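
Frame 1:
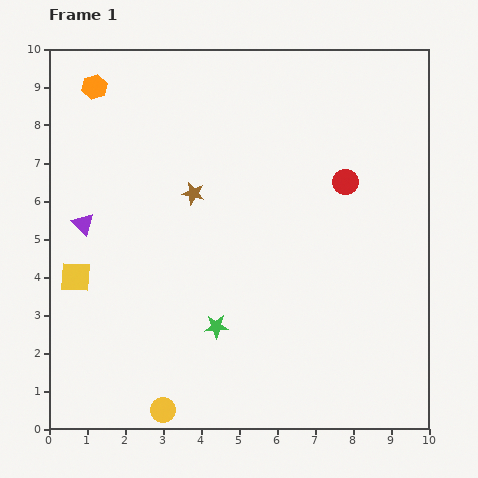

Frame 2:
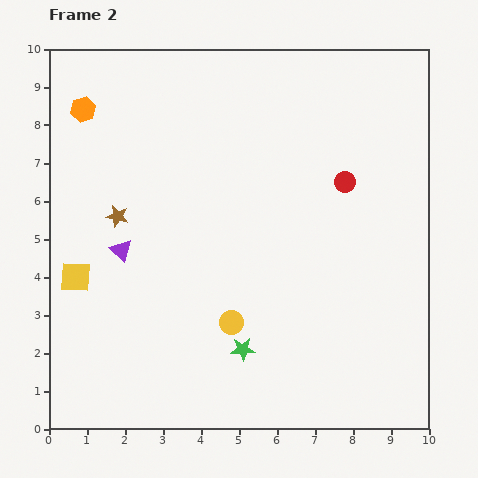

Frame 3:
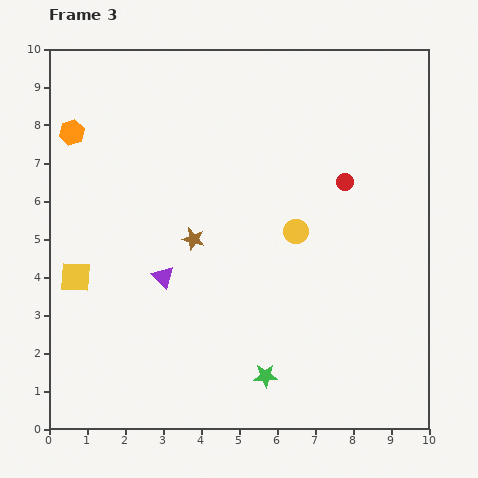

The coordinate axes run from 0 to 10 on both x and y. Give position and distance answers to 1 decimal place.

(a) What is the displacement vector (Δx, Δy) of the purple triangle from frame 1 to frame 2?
(1.0, -0.7)

The purple triangle was at (0.9, 5.4) in frame 1 and (1.9, 4.7) in frame 2.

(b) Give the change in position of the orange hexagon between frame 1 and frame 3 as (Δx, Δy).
(-0.6, -1.2)

The orange hexagon was at (1.2, 9.0) in frame 1 and (0.6, 7.8) in frame 3.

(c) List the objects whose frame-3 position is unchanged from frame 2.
the yellow square, the red circle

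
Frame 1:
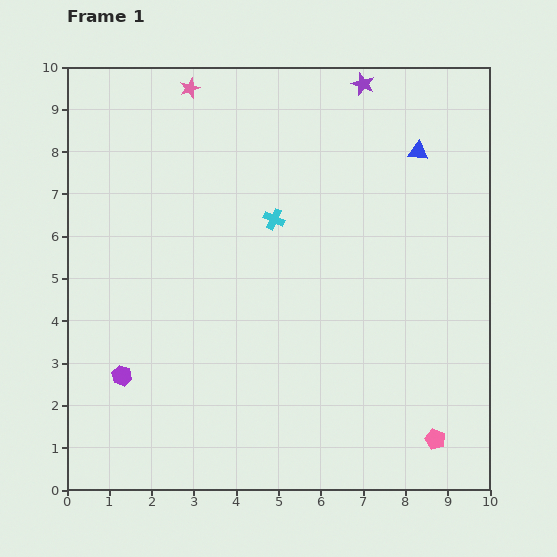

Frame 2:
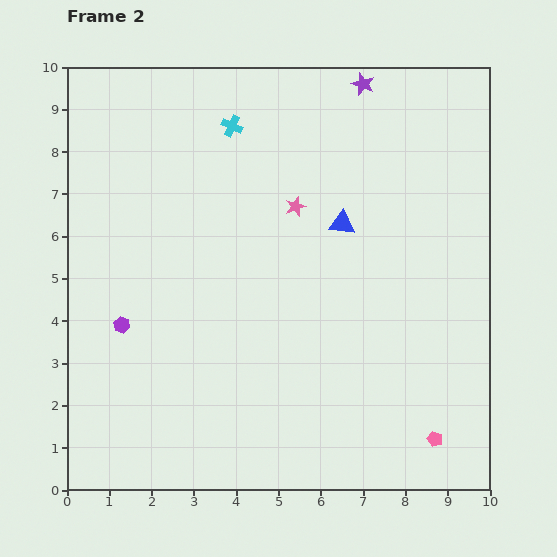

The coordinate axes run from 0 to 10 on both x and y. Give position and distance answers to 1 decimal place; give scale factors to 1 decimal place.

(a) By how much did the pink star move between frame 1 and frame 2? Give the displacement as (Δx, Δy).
(2.5, -2.8)

The pink star was at (2.9, 9.5) in frame 1 and (5.4, 6.7) in frame 2.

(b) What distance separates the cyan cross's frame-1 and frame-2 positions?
2.4

The cyan cross moved from (4.9, 6.4) to (3.9, 8.6), a distance of √(1.0² + 2.2²) ≈ 2.4.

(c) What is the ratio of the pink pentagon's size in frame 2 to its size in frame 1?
0.8×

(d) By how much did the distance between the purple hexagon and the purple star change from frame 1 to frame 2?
-0.8

Distance in frame 1: 8.9. Distance in frame 2: 8.1.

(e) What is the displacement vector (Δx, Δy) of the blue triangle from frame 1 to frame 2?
(-1.8, -1.7)

The blue triangle was at (8.3, 8.0) in frame 1 and (6.5, 6.3) in frame 2.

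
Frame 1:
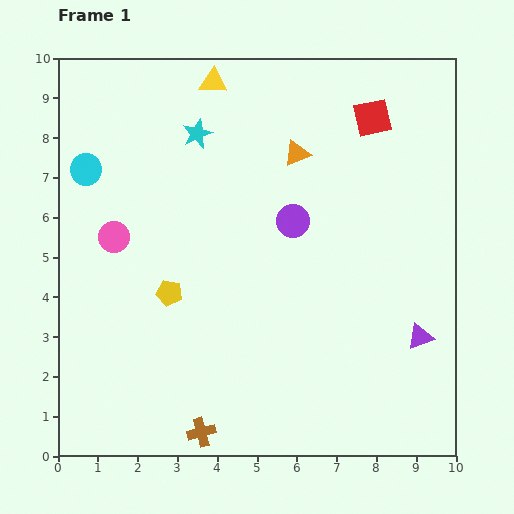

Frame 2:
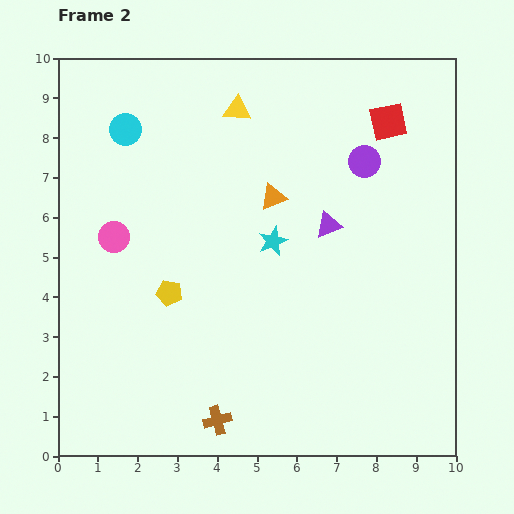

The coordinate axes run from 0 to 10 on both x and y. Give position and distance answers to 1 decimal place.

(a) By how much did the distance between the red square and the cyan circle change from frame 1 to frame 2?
-0.7

Distance in frame 1: 7.3. Distance in frame 2: 6.6.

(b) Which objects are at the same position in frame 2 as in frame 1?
the pink circle, the yellow pentagon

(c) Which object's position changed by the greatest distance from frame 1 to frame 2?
the purple triangle

(moved 3.6; next 3.3)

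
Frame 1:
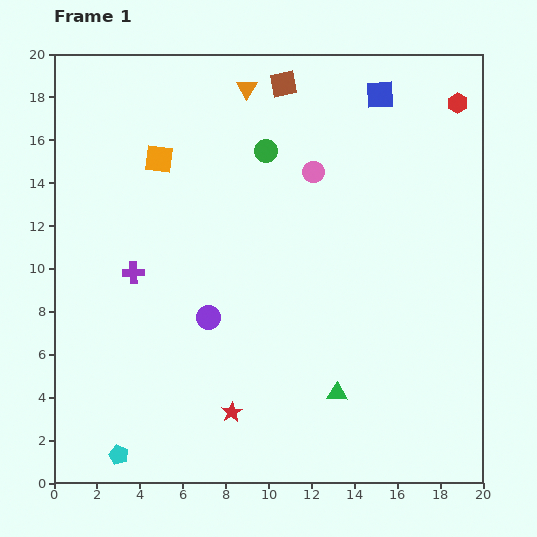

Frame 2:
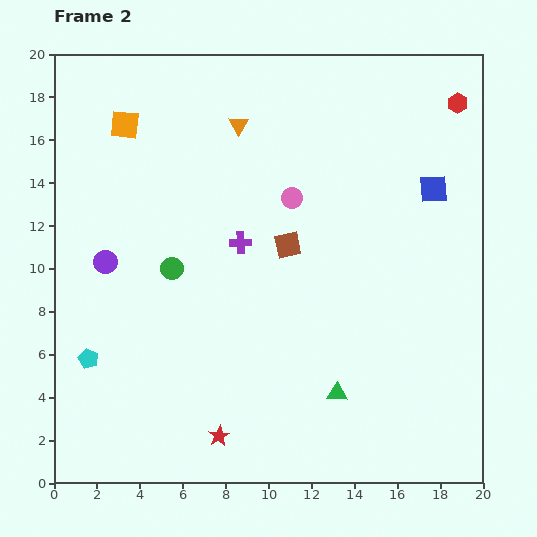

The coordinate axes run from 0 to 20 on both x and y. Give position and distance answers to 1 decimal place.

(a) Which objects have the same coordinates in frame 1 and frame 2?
the green triangle, the red hexagon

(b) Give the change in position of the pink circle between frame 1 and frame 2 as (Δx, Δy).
(-1.0, -1.2)

The pink circle was at (12.1, 14.5) in frame 1 and (11.1, 13.3) in frame 2.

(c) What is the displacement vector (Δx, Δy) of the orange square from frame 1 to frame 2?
(-1.6, 1.6)

The orange square was at (4.9, 15.1) in frame 1 and (3.3, 16.7) in frame 2.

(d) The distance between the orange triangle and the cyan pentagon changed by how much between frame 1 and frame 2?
-5.1

Distance in frame 1: 18.1. Distance in frame 2: 13.0.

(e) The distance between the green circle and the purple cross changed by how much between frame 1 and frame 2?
-5.0

Distance in frame 1: 8.4. Distance in frame 2: 3.4.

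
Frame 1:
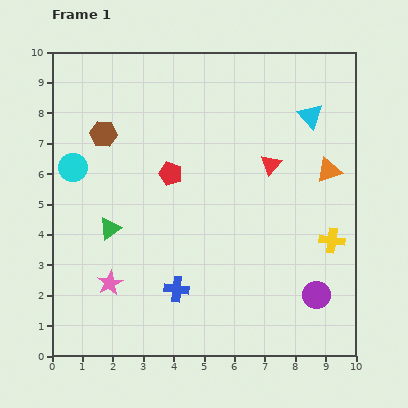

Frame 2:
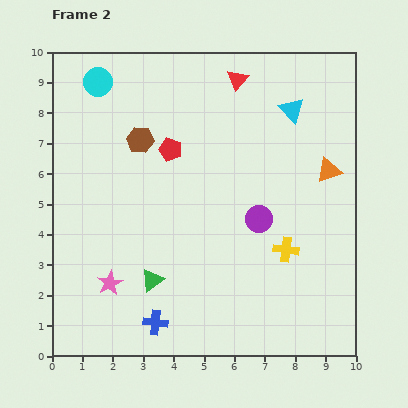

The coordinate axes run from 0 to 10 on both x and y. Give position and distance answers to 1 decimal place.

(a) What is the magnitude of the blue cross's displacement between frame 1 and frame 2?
1.3

The blue cross moved from (4.1, 2.2) to (3.4, 1.1), a distance of √(0.7² + 1.1²) ≈ 1.3.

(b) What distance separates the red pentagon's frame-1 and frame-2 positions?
0.8

The red pentagon moved from (3.9, 6.0) to (3.9, 6.8), a distance of √(0.0² + 0.8²) ≈ 0.8.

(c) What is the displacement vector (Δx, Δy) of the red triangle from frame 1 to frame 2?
(-1.1, 2.8)

The red triangle was at (7.2, 6.3) in frame 1 and (6.1, 9.1) in frame 2.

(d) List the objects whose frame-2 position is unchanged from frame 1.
the orange triangle, the pink star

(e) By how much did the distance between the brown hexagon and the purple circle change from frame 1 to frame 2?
-4.1

Distance in frame 1: 8.8. Distance in frame 2: 4.7.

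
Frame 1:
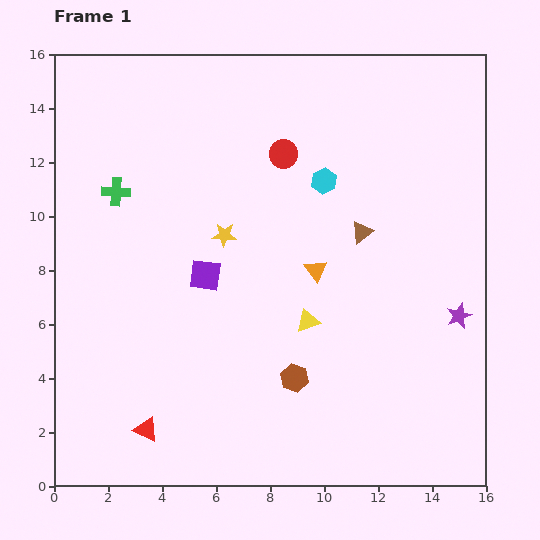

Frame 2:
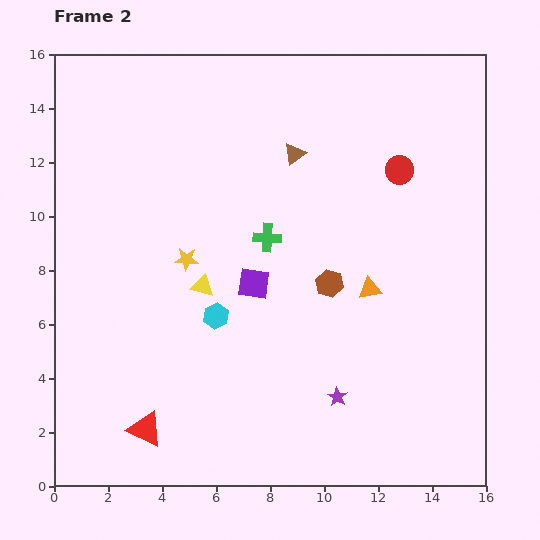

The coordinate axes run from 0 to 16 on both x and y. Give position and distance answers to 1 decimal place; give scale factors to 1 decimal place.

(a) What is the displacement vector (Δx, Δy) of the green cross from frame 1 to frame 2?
(5.6, -1.7)

The green cross was at (2.3, 10.9) in frame 1 and (7.9, 9.2) in frame 2.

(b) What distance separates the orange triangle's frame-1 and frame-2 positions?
2.1

The orange triangle moved from (9.7, 8.0) to (11.7, 7.3), a distance of √(2.0² + 0.7²) ≈ 2.1.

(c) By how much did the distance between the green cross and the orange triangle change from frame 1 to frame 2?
-3.7

Distance in frame 1: 7.9. Distance in frame 2: 4.2.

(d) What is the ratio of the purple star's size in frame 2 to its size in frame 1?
0.8×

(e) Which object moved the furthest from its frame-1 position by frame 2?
the cyan hexagon

(moved 6.4; next 5.9)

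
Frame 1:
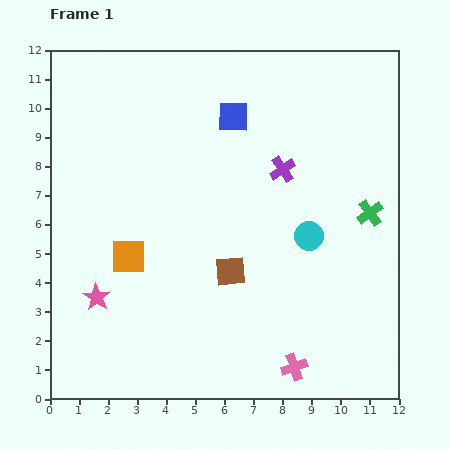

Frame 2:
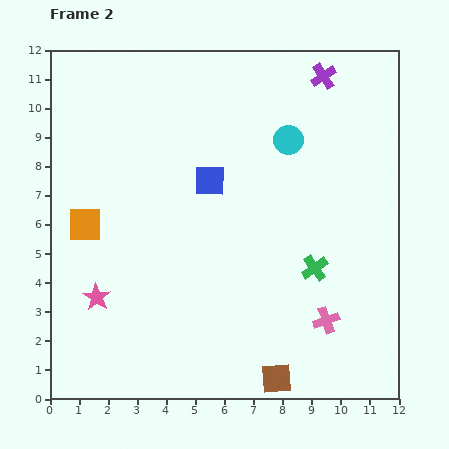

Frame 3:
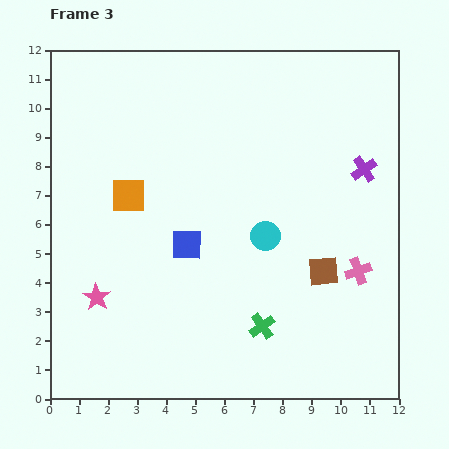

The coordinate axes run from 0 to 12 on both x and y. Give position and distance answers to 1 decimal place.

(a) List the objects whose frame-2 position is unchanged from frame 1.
the pink star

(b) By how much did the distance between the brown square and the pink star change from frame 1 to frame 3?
+3.2

Distance in frame 1: 4.7. Distance in frame 3: 7.9.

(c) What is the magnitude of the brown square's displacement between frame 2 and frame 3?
4.0

The brown square moved from (7.8, 0.7) to (9.4, 4.4), a distance of √(1.6² + 3.7²) ≈ 4.0.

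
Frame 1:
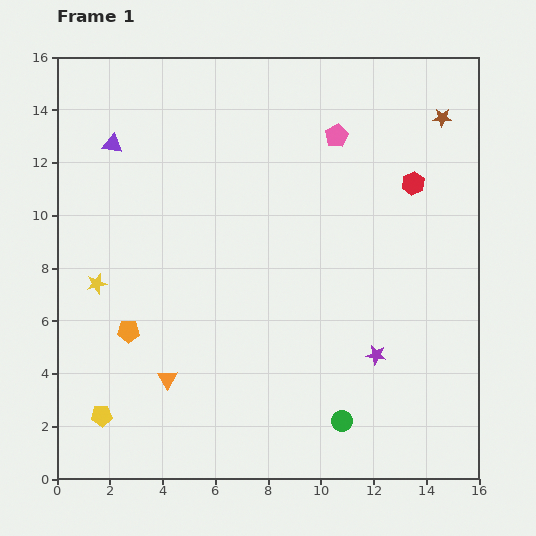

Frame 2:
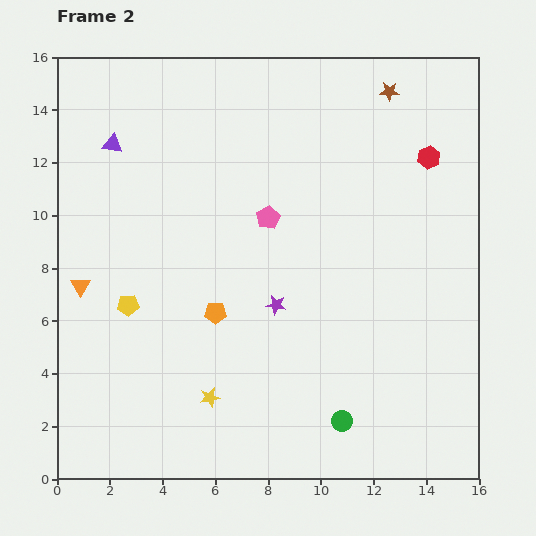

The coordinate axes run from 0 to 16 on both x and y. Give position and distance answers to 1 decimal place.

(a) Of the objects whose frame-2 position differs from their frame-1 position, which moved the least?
the red hexagon

(moved 1.2)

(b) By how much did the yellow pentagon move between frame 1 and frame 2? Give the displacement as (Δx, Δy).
(1.0, 4.2)

The yellow pentagon was at (1.7, 2.4) in frame 1 and (2.7, 6.6) in frame 2.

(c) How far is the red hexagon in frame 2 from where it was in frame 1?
1.2

The red hexagon moved from (13.5, 11.2) to (14.1, 12.2), a distance of √(0.6² + 1.0²) ≈ 1.2.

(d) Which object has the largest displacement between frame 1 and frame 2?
the yellow star

(moved 6.1; next 4.8)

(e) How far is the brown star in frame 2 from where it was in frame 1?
2.2

The brown star moved from (14.6, 13.7) to (12.6, 14.7), a distance of √(2.0² + 1.0²) ≈ 2.2.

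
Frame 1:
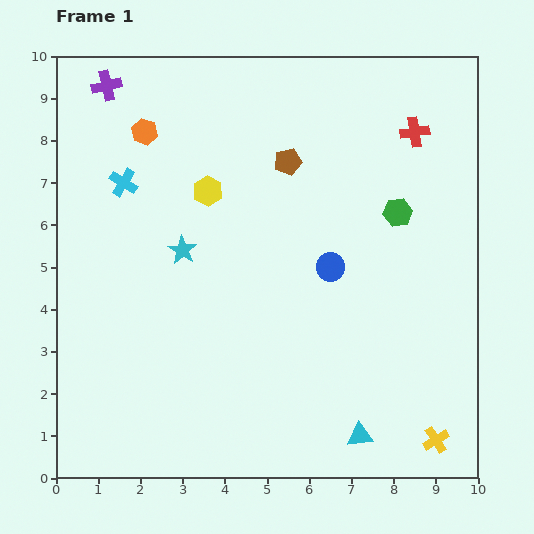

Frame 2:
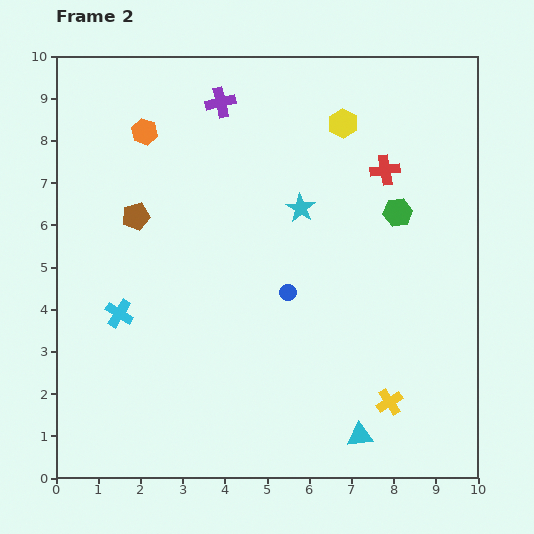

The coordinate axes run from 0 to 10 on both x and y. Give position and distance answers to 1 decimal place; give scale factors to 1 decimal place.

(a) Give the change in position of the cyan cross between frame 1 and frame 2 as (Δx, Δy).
(-0.1, -3.1)

The cyan cross was at (1.6, 7.0) in frame 1 and (1.5, 3.9) in frame 2.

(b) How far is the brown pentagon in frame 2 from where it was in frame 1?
3.8

The brown pentagon moved from (5.5, 7.5) to (1.9, 6.2), a distance of √(3.6² + 1.3²) ≈ 3.8.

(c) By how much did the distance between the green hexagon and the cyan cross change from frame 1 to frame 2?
+0.5

Distance in frame 1: 6.5. Distance in frame 2: 7.0.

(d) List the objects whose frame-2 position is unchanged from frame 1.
the cyan triangle, the orange hexagon, the green hexagon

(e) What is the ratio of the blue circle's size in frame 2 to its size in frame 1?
0.6×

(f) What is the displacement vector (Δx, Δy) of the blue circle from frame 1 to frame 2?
(-1.0, -0.6)

The blue circle was at (6.5, 5.0) in frame 1 and (5.5, 4.4) in frame 2.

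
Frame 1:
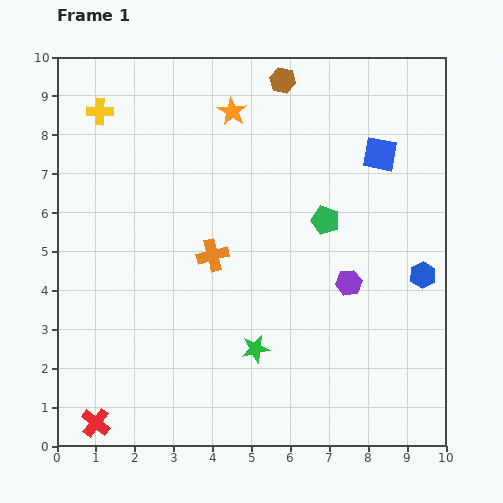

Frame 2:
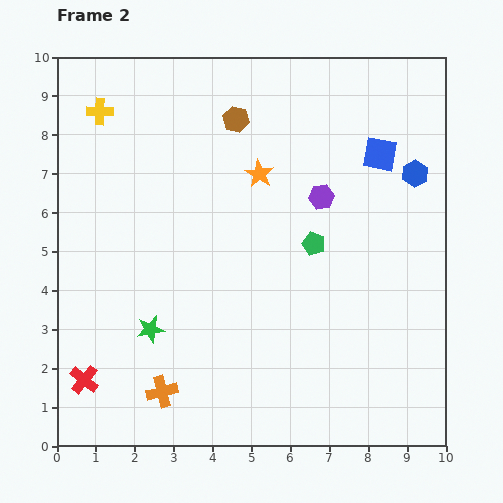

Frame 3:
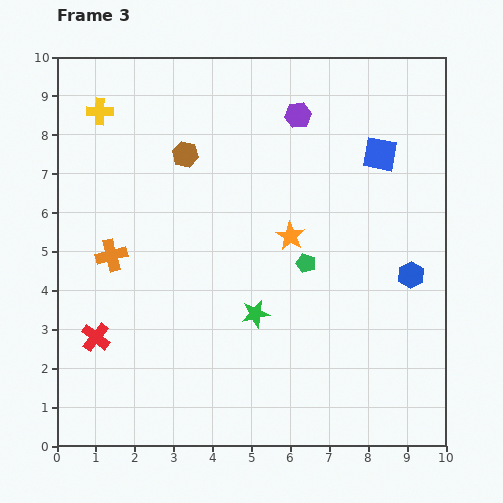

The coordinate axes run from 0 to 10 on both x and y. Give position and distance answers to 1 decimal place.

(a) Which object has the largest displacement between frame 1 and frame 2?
the orange cross

(moved 3.7; next 2.7)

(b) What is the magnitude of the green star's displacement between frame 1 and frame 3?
0.9

The green star moved from (5.1, 2.5) to (5.1, 3.4), a distance of √(0.0² + 0.9²) ≈ 0.9.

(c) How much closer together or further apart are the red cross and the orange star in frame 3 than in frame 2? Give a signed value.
-1.4

Distance in frame 2: 7.0. Distance in frame 3: 5.6.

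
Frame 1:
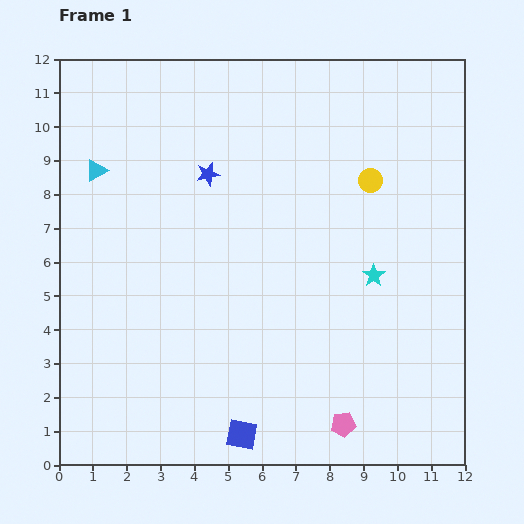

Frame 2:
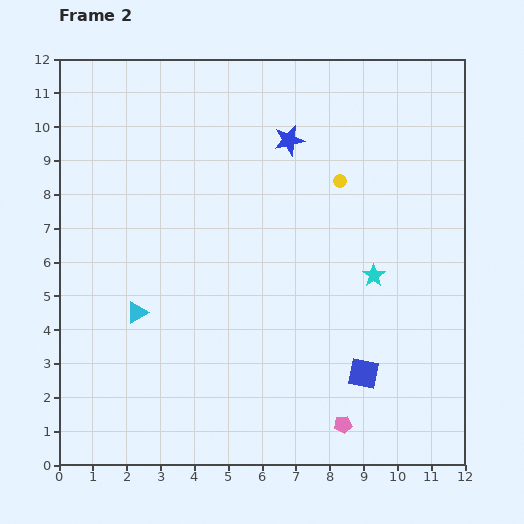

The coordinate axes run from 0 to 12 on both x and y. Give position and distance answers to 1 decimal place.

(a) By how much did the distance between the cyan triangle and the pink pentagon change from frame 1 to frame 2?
-3.6

Distance in frame 1: 10.5. Distance in frame 2: 6.9.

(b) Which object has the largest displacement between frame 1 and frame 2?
the cyan triangle

(moved 4.4; next 4.0)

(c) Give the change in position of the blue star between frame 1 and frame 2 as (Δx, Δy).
(2.4, 1.0)

The blue star was at (4.4, 8.6) in frame 1 and (6.8, 9.6) in frame 2.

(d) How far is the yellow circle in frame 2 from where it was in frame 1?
0.9

The yellow circle moved from (9.2, 8.4) to (8.3, 8.4), a distance of √(0.9² + 0.0²) ≈ 0.9.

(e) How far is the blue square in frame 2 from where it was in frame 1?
4.0

The blue square moved from (5.4, 0.9) to (9.0, 2.7), a distance of √(3.6² + 1.8²) ≈ 4.0.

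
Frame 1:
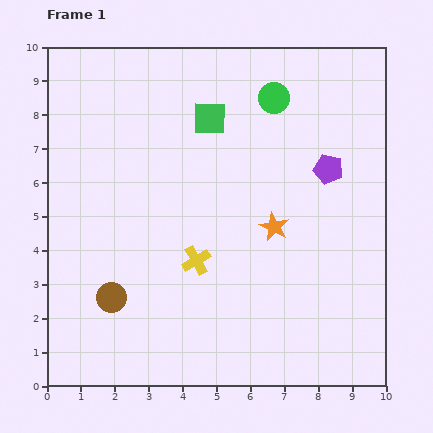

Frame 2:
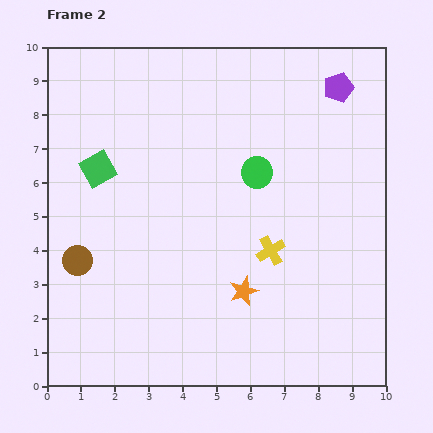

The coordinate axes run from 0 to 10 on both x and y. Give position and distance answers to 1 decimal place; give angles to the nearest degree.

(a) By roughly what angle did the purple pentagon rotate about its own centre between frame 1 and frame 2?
31° counter-clockwise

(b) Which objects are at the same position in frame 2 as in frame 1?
none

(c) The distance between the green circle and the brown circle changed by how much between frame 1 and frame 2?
-1.7

Distance in frame 1: 7.6. Distance in frame 2: 5.9.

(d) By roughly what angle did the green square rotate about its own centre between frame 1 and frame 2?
31° counter-clockwise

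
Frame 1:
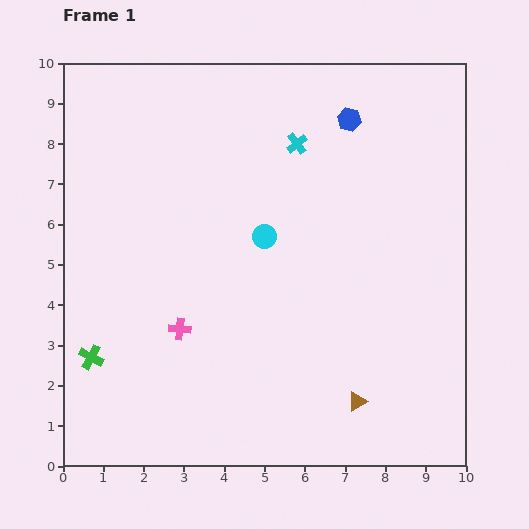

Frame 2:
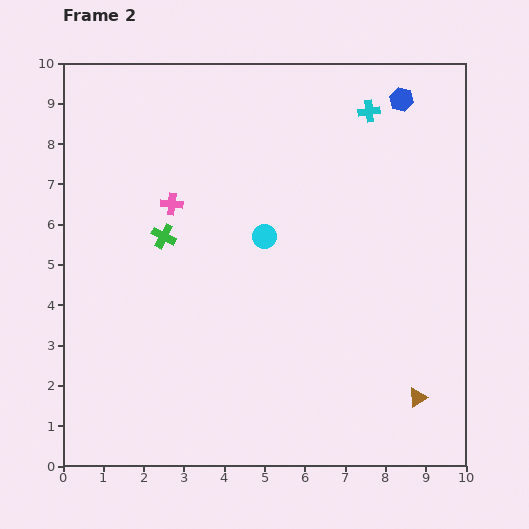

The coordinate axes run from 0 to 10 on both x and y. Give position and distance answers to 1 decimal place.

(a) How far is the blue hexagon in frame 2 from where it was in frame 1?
1.4

The blue hexagon moved from (7.1, 8.6) to (8.4, 9.1), a distance of √(1.3² + 0.5²) ≈ 1.4.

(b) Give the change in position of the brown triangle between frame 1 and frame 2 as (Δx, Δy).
(1.5, 0.1)

The brown triangle was at (7.3, 1.6) in frame 1 and (8.8, 1.7) in frame 2.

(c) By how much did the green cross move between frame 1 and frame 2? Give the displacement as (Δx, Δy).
(1.8, 3.0)

The green cross was at (0.7, 2.7) in frame 1 and (2.5, 5.7) in frame 2.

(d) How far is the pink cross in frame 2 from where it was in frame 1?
3.1

The pink cross moved from (2.9, 3.4) to (2.7, 6.5), a distance of √(0.2² + 3.1²) ≈ 3.1.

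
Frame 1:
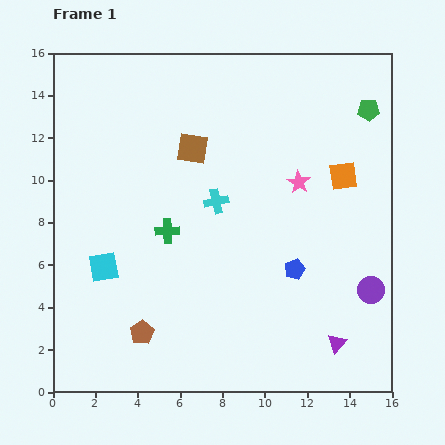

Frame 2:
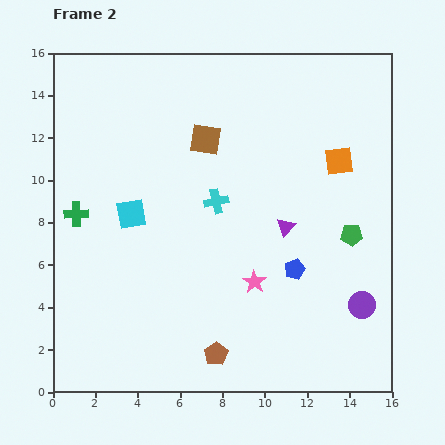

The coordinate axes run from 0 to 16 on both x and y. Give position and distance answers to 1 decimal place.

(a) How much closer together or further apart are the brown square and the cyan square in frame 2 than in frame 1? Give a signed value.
-2.1

Distance in frame 1: 7.0. Distance in frame 2: 4.9.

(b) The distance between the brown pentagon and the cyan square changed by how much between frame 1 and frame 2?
+4.1

Distance in frame 1: 3.6. Distance in frame 2: 7.7.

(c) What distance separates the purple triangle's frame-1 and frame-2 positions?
6.0

The purple triangle moved from (13.4, 2.3) to (11.0, 7.8), a distance of √(2.4² + 5.5²) ≈ 6.0.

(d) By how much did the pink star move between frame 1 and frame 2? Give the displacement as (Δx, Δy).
(-2.1, -4.7)

The pink star was at (11.6, 9.9) in frame 1 and (9.5, 5.2) in frame 2.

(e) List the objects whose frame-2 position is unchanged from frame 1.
the blue pentagon, the cyan cross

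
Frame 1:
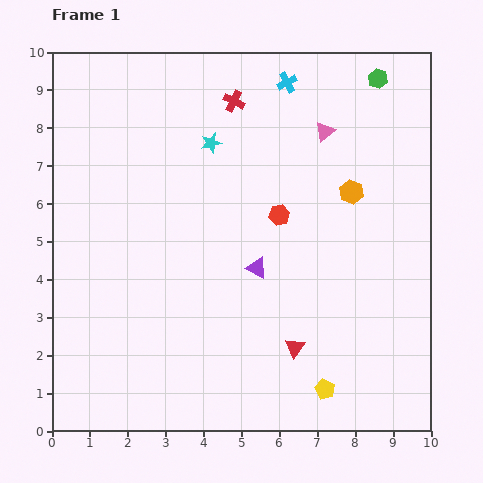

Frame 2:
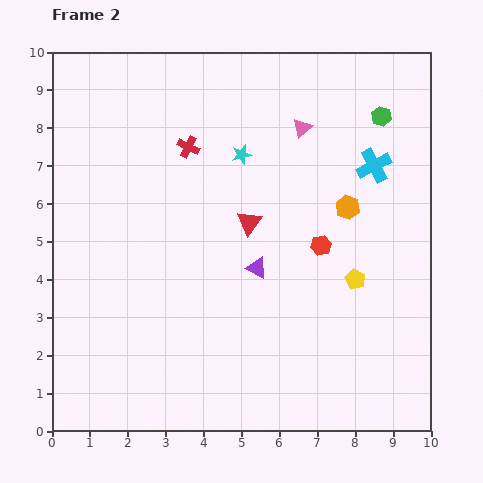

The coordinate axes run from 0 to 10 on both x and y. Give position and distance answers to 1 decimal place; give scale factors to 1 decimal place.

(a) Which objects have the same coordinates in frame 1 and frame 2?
the purple triangle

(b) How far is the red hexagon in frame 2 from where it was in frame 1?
1.4

The red hexagon moved from (6.0, 5.7) to (7.1, 4.9), a distance of √(1.1² + 0.8²) ≈ 1.4.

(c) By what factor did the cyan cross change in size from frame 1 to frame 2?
1.7×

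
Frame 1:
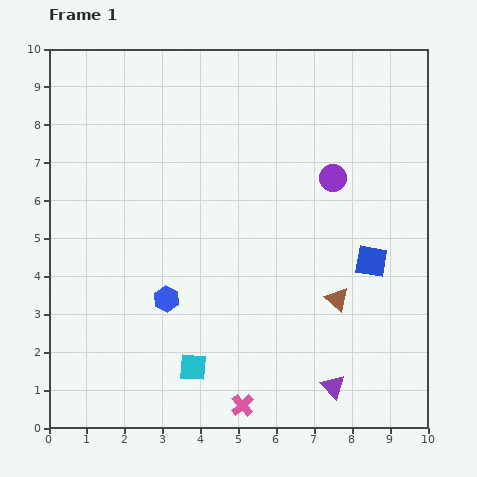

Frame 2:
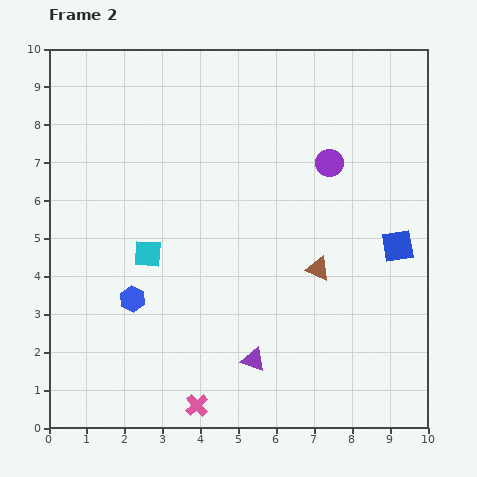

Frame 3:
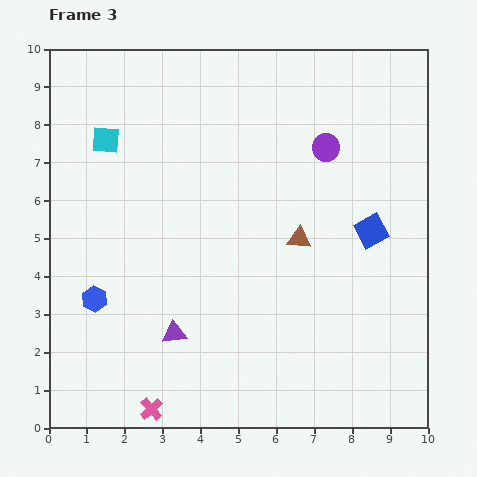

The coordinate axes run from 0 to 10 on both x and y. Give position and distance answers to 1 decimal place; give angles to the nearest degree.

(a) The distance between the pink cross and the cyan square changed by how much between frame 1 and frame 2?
+2.6

Distance in frame 1: 1.6. Distance in frame 2: 4.2.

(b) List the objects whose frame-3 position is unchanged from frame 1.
none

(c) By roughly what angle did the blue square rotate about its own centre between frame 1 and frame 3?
37° counter-clockwise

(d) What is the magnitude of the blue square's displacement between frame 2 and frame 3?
0.8

The blue square moved from (9.2, 4.8) to (8.5, 5.2), a distance of √(0.7² + 0.4²) ≈ 0.8.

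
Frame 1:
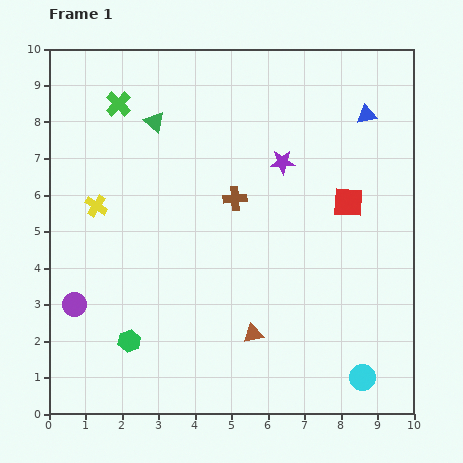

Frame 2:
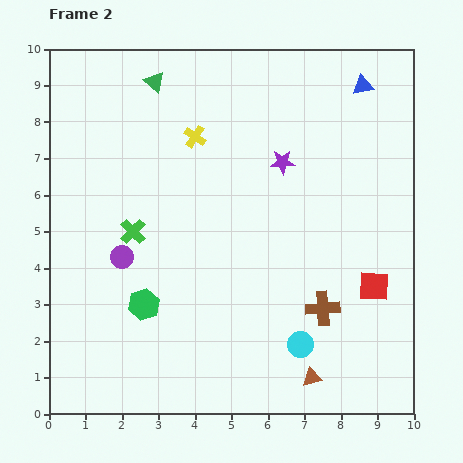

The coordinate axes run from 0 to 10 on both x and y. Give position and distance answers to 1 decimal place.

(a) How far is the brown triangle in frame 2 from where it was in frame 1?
2.0

The brown triangle moved from (5.6, 2.2) to (7.2, 1.0), a distance of √(1.6² + 1.2²) ≈ 2.0.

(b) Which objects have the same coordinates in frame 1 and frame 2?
the purple star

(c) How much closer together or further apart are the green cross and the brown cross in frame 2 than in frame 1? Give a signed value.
+1.5

Distance in frame 1: 4.1. Distance in frame 2: 5.6.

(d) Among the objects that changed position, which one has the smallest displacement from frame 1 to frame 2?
the blue triangle

(moved 0.8)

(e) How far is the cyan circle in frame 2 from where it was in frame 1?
1.9

The cyan circle moved from (8.6, 1.0) to (6.9, 1.9), a distance of √(1.7² + 0.9²) ≈ 1.9.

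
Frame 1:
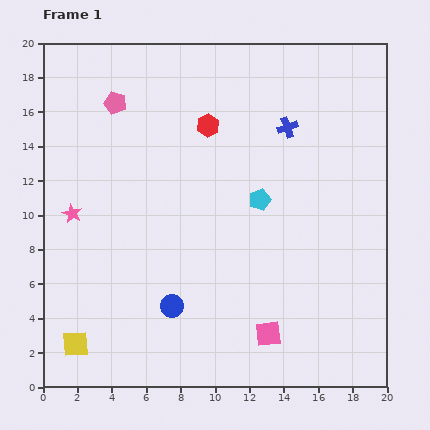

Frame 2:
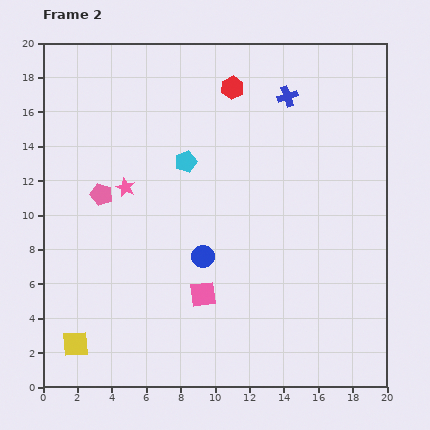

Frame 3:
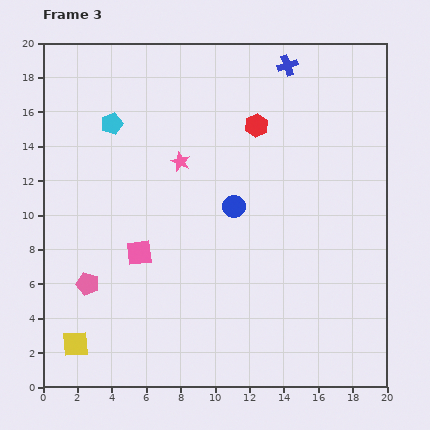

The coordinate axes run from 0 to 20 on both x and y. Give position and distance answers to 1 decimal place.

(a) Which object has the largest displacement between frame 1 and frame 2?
the pink pentagon

(moved 5.4; next 4.8)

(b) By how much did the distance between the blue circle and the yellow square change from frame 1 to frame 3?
+6.2

Distance in frame 1: 6.0. Distance in frame 3: 12.2.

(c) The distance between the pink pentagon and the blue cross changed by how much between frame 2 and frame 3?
+5.0

Distance in frame 2: 12.2. Distance in frame 3: 17.2.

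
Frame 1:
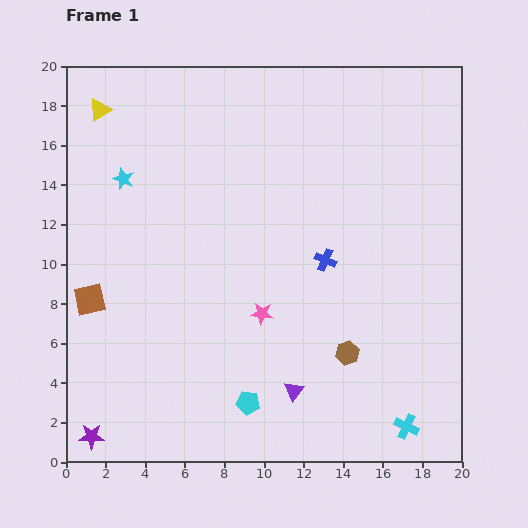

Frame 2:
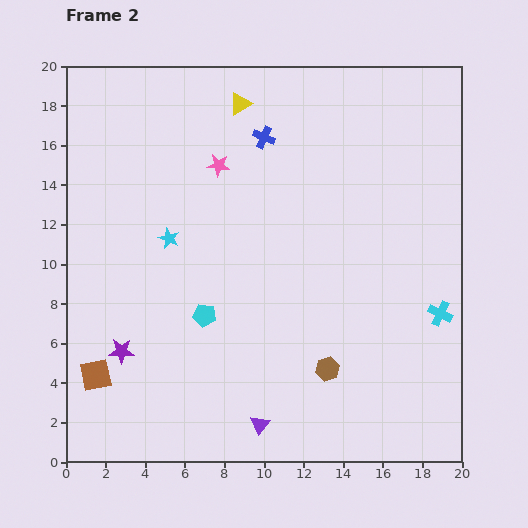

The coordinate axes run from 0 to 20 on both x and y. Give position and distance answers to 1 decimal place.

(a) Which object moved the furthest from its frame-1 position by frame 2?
the pink star

(moved 7.8; next 7.1)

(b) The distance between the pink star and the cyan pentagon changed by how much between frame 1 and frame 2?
+3.0

Distance in frame 1: 4.6. Distance in frame 2: 7.6.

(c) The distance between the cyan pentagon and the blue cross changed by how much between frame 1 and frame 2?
+1.3

Distance in frame 1: 8.2. Distance in frame 2: 9.5.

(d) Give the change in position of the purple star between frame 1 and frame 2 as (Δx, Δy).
(1.5, 4.3)

The purple star was at (1.3, 1.3) in frame 1 and (2.8, 5.6) in frame 2.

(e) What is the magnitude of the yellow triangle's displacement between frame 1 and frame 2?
7.1

The yellow triangle moved from (1.7, 17.8) to (8.8, 18.1), a distance of √(7.1² + 0.3²) ≈ 7.1.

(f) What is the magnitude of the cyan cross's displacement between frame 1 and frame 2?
5.9

The cyan cross moved from (17.2, 1.8) to (18.9, 7.5), a distance of √(1.7² + 5.7²) ≈ 5.9.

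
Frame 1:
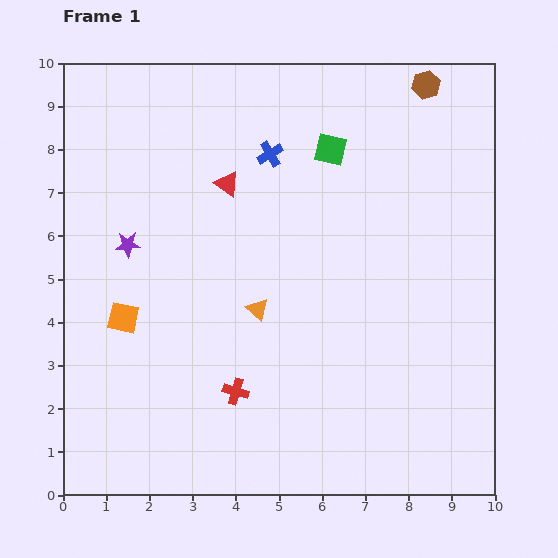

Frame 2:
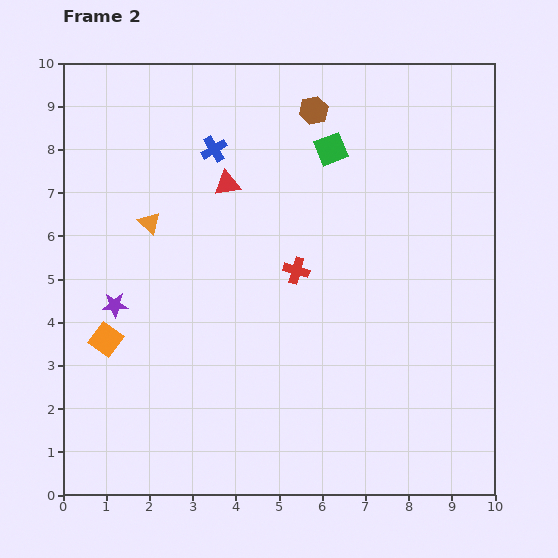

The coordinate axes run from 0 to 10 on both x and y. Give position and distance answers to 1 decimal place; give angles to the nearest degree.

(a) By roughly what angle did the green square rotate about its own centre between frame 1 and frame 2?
35° counter-clockwise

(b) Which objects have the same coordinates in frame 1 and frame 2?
the green square, the red triangle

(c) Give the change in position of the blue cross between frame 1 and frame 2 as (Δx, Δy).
(-1.3, 0.1)

The blue cross was at (4.8, 7.9) in frame 1 and (3.5, 8.0) in frame 2.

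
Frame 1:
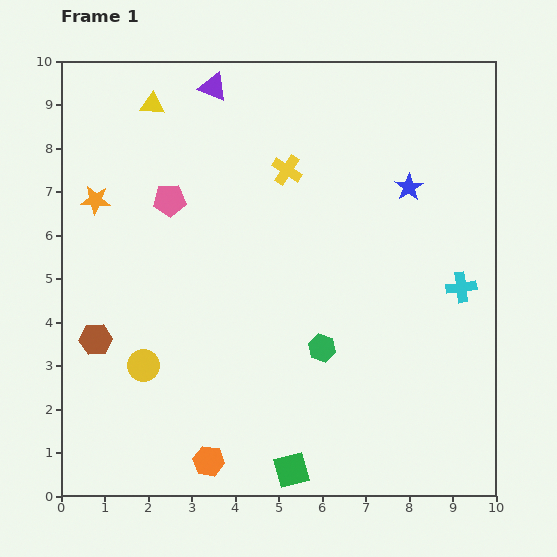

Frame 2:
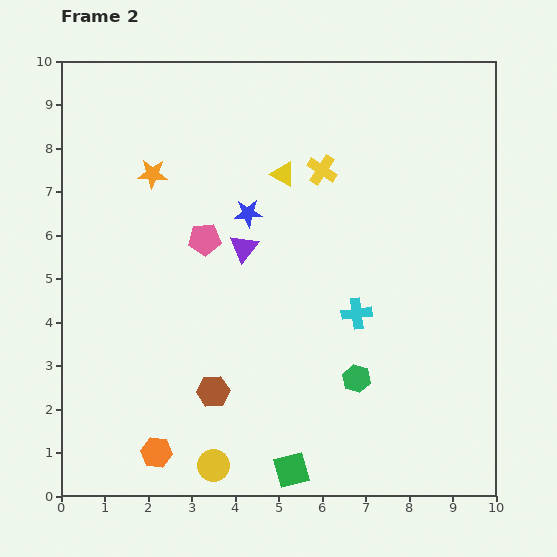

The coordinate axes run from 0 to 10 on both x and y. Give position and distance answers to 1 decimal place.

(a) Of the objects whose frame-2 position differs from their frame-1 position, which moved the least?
the yellow cross

(moved 0.8)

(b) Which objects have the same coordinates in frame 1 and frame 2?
the green square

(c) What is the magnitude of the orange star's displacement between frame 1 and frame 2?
1.4

The orange star moved from (0.8, 6.8) to (2.1, 7.4), a distance of √(1.3² + 0.6²) ≈ 1.4.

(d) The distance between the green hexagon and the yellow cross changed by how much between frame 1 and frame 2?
+0.7

Distance in frame 1: 4.2. Distance in frame 2: 4.9.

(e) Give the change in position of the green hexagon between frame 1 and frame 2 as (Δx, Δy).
(0.8, -0.7)

The green hexagon was at (6.0, 3.4) in frame 1 and (6.8, 2.7) in frame 2.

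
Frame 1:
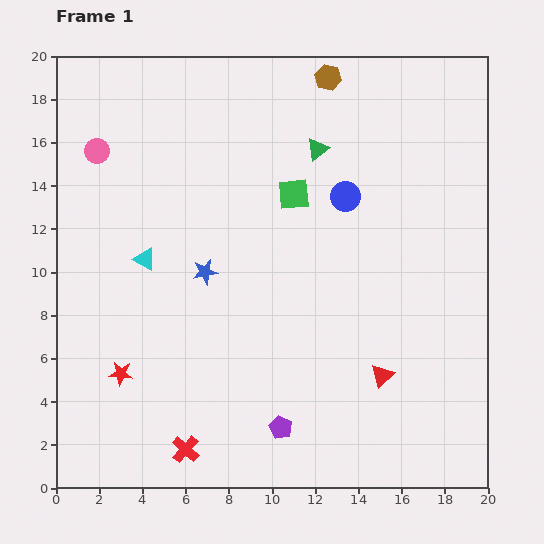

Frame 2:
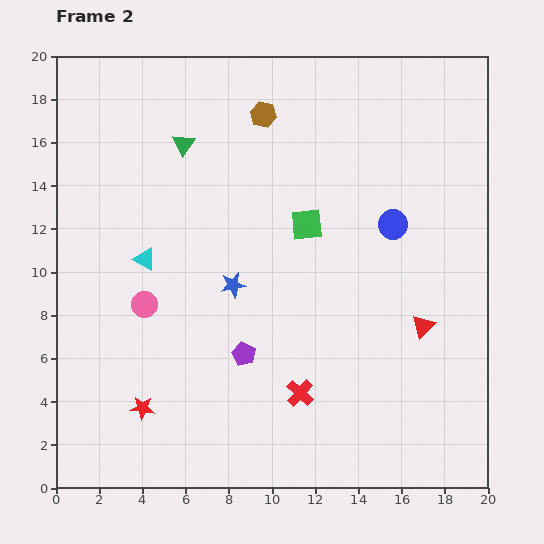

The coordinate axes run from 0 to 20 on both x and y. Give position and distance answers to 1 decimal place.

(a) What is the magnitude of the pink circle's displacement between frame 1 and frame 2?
7.4

The pink circle moved from (1.9, 15.6) to (4.1, 8.5), a distance of √(2.2² + 7.1²) ≈ 7.4.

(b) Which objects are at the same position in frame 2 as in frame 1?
the cyan triangle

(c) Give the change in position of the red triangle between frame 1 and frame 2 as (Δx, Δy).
(1.9, 2.3)

The red triangle was at (15.1, 5.2) in frame 1 and (17.0, 7.5) in frame 2.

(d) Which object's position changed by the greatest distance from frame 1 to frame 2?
the pink circle

(moved 7.4; next 6.2)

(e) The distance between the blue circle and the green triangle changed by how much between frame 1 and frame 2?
+7.8

Distance in frame 1: 2.6. Distance in frame 2: 10.4.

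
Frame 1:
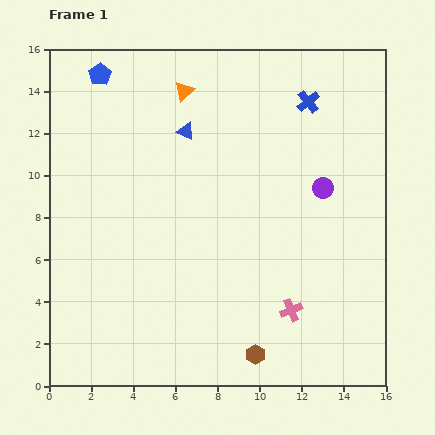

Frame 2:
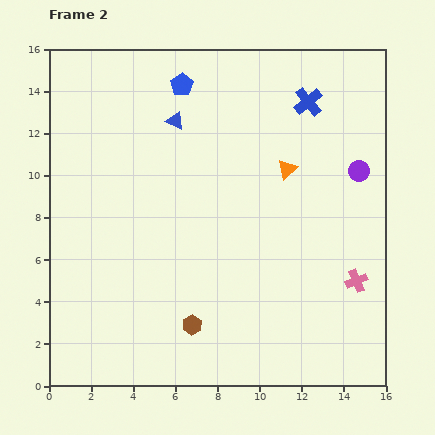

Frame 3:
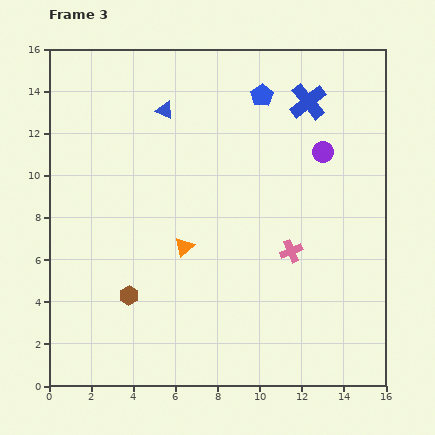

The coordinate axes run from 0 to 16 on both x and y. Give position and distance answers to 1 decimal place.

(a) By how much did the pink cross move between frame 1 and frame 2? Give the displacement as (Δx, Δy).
(3.1, 1.4)

The pink cross was at (11.5, 3.6) in frame 1 and (14.6, 5.0) in frame 2.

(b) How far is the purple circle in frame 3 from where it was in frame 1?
1.7

The purple circle moved from (13.0, 9.4) to (13.0, 11.1), a distance of √(0.0² + 1.7²) ≈ 1.7.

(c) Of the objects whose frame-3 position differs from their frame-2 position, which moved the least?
the blue triangle

(moved 0.7)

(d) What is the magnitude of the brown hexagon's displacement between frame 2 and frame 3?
3.3

The brown hexagon moved from (6.8, 2.9) to (3.8, 4.3), a distance of √(3.0² + 1.4²) ≈ 3.3.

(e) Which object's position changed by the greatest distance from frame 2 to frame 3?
the orange triangle

(moved 6.1; next 3.8)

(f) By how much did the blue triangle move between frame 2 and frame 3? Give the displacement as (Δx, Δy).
(-0.5, 0.5)

The blue triangle was at (6.0, 12.6) in frame 2 and (5.5, 13.1) in frame 3.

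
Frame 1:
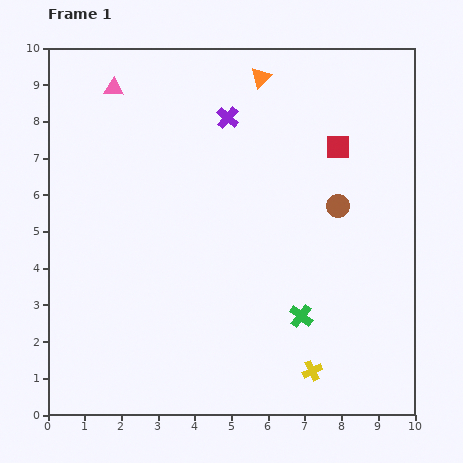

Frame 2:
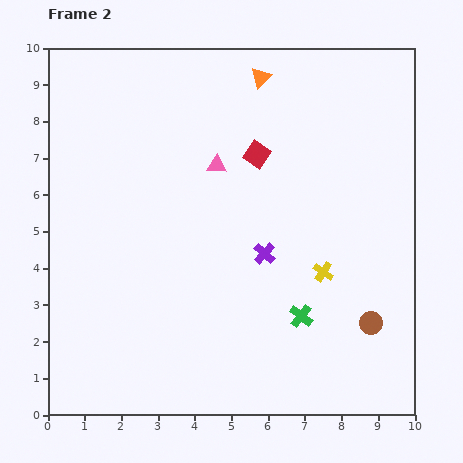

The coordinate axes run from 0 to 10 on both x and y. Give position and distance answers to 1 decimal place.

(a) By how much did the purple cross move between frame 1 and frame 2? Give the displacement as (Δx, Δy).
(1.0, -3.7)

The purple cross was at (4.9, 8.1) in frame 1 and (5.9, 4.4) in frame 2.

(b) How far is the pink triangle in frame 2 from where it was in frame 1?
3.5

The pink triangle moved from (1.8, 8.9) to (4.6, 6.8), a distance of √(2.8² + 2.1²) ≈ 3.5.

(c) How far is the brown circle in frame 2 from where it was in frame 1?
3.3

The brown circle moved from (7.9, 5.7) to (8.8, 2.5), a distance of √(0.9² + 3.2²) ≈ 3.3.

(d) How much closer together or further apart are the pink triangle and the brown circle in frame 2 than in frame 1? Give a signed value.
-0.9

Distance in frame 1: 6.9. Distance in frame 2: 6.0.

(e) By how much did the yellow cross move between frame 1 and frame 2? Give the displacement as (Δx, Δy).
(0.3, 2.7)

The yellow cross was at (7.2, 1.2) in frame 1 and (7.5, 3.9) in frame 2.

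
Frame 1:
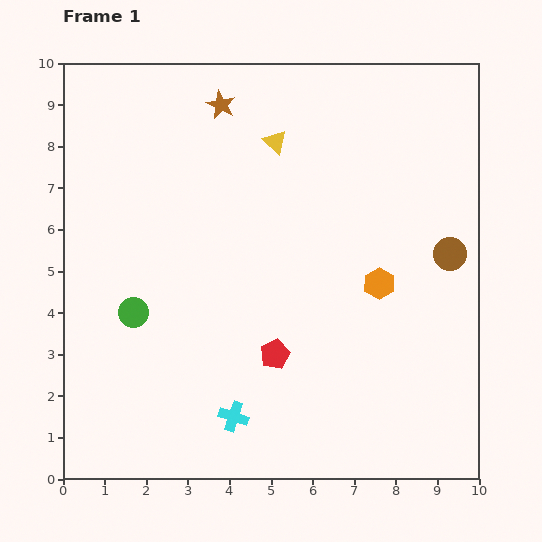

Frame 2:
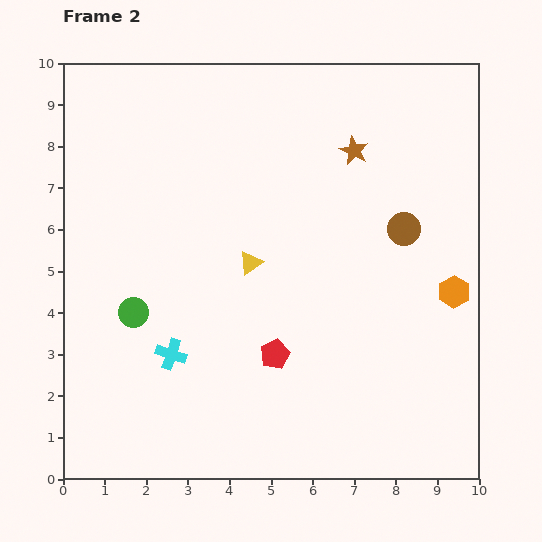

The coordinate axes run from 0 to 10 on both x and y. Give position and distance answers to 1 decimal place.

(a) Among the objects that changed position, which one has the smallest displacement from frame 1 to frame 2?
the brown circle

(moved 1.3)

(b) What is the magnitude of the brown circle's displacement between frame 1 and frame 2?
1.3

The brown circle moved from (9.3, 5.4) to (8.2, 6.0), a distance of √(1.1² + 0.6²) ≈ 1.3.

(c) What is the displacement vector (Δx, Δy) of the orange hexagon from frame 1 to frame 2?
(1.8, -0.2)

The orange hexagon was at (7.6, 4.7) in frame 1 and (9.4, 4.5) in frame 2.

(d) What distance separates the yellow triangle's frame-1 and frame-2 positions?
3.0

The yellow triangle moved from (5.1, 8.1) to (4.5, 5.2), a distance of √(0.6² + 2.9²) ≈ 3.0.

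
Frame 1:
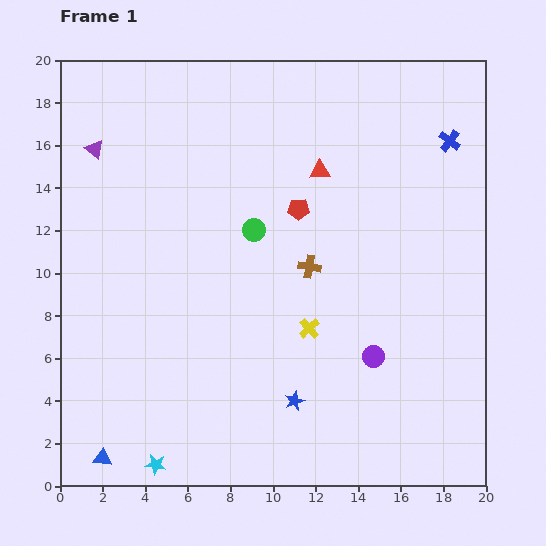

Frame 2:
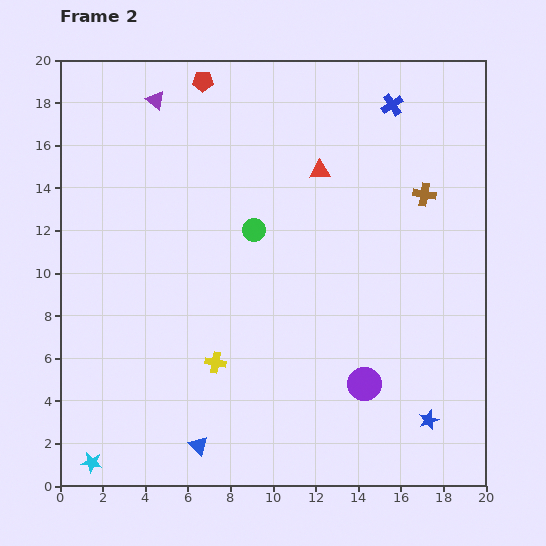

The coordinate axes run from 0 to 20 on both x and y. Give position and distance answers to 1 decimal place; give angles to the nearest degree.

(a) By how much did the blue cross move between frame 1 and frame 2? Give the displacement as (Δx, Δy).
(-2.7, 1.7)

The blue cross was at (18.3, 16.2) in frame 1 and (15.6, 17.9) in frame 2.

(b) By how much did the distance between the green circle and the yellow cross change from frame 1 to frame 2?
+1.2

Distance in frame 1: 5.3. Distance in frame 2: 6.5.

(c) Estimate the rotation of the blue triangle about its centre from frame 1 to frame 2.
38° clockwise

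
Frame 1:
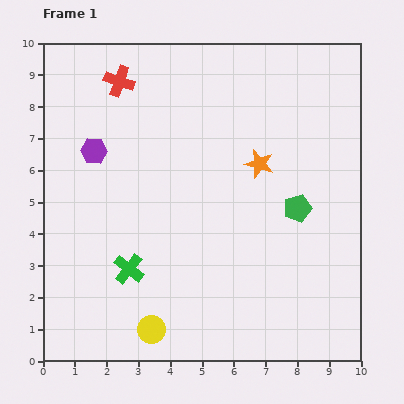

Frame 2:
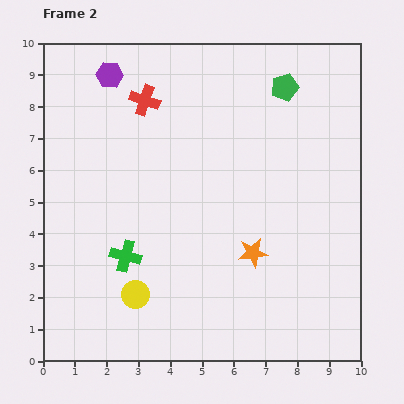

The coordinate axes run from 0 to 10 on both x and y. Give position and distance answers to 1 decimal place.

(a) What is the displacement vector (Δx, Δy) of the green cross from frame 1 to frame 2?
(-0.1, 0.4)

The green cross was at (2.7, 2.9) in frame 1 and (2.6, 3.3) in frame 2.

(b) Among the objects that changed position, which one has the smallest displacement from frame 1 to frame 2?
the green cross

(moved 0.4)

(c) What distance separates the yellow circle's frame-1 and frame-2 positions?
1.2

The yellow circle moved from (3.4, 1.0) to (2.9, 2.1), a distance of √(0.5² + 1.1²) ≈ 1.2.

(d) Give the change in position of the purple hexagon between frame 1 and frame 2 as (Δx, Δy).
(0.5, 2.4)

The purple hexagon was at (1.6, 6.6) in frame 1 and (2.1, 9.0) in frame 2.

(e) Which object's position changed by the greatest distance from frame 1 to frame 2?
the green pentagon

(moved 3.8; next 2.8)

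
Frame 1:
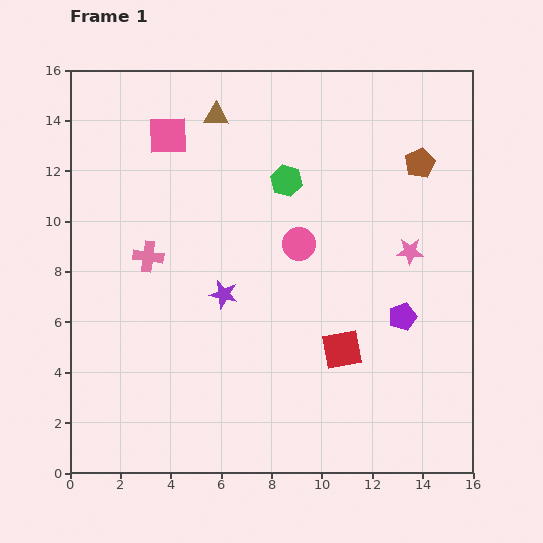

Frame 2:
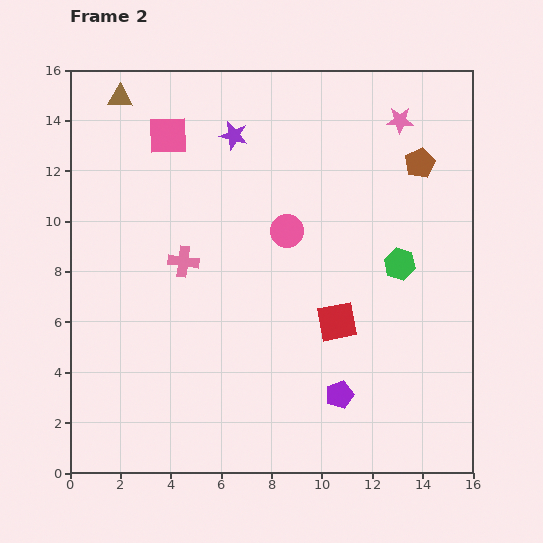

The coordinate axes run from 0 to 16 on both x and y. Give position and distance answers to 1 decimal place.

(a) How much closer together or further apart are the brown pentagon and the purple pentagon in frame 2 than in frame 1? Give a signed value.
+3.6

Distance in frame 1: 6.1. Distance in frame 2: 9.7.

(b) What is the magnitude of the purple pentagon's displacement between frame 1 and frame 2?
4.0

The purple pentagon moved from (13.2, 6.2) to (10.7, 3.1), a distance of √(2.5² + 3.1²) ≈ 4.0.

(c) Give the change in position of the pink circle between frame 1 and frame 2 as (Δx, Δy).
(-0.5, 0.5)

The pink circle was at (9.1, 9.1) in frame 1 and (8.6, 9.6) in frame 2.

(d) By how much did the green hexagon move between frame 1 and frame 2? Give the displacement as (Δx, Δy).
(4.5, -3.3)

The green hexagon was at (8.6, 11.6) in frame 1 and (13.1, 8.3) in frame 2.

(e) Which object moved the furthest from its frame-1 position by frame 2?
the purple star

(moved 6.3; next 5.6)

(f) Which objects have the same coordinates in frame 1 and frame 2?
the brown pentagon, the pink square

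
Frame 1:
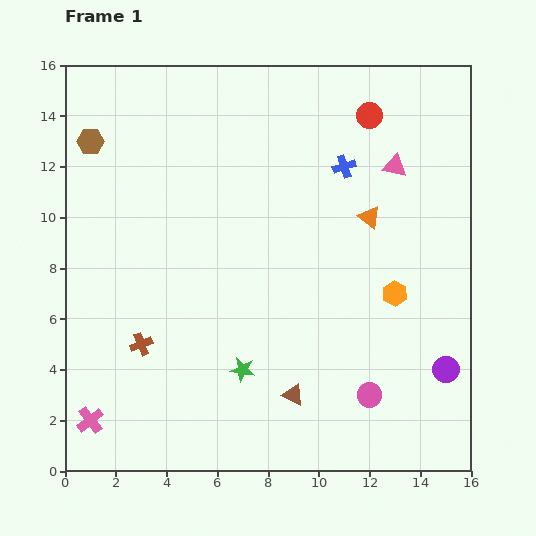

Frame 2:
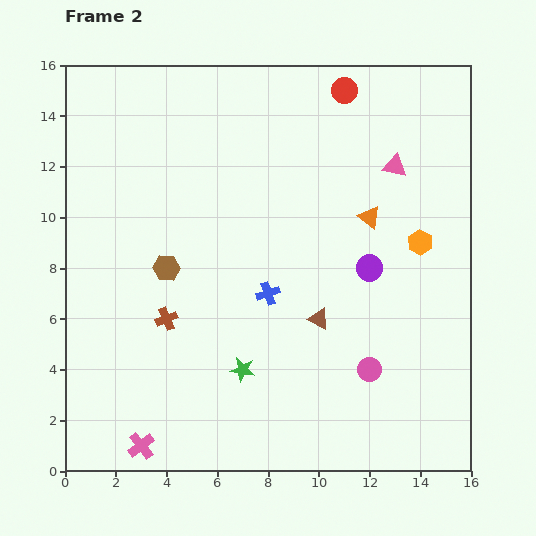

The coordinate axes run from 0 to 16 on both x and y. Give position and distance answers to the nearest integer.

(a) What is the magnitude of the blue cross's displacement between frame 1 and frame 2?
6

The blue cross moved from (11, 12) to (8, 7), a distance of √(3² + 5²) ≈ 6.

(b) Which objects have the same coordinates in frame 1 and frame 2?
the green star, the orange triangle, the pink triangle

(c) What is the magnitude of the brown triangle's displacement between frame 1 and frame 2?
3

The brown triangle moved from (9, 3) to (10, 6), a distance of √(1² + 3²) ≈ 3.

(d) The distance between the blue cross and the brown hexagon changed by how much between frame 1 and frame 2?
-6

Distance in frame 1: 10. Distance in frame 2: 4.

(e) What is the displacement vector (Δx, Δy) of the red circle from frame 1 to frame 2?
(-1, 1)

The red circle was at (12, 14) in frame 1 and (11, 15) in frame 2.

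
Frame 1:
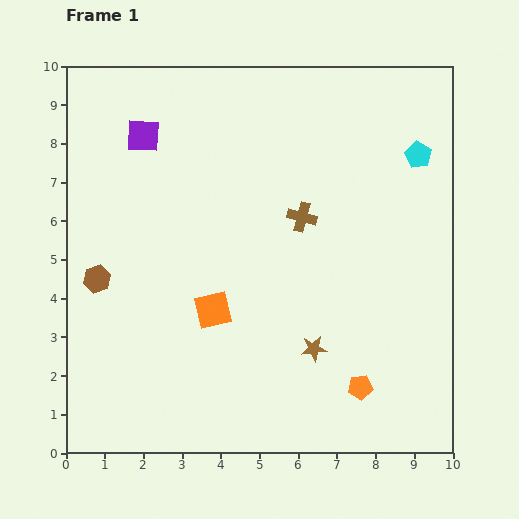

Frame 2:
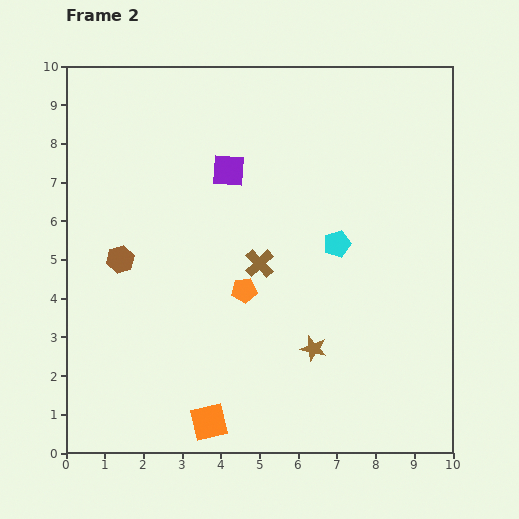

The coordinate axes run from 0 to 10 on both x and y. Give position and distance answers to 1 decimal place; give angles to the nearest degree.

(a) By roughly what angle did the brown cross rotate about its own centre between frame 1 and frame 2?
31° clockwise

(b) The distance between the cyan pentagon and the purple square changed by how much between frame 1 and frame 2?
-3.7

Distance in frame 1: 7.1. Distance in frame 2: 3.4.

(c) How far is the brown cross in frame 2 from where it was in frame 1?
1.6

The brown cross moved from (6.1, 6.1) to (5.0, 4.9), a distance of √(1.1² + 1.2²) ≈ 1.6.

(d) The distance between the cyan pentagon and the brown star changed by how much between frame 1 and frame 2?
-2.9

Distance in frame 1: 5.7. Distance in frame 2: 2.8.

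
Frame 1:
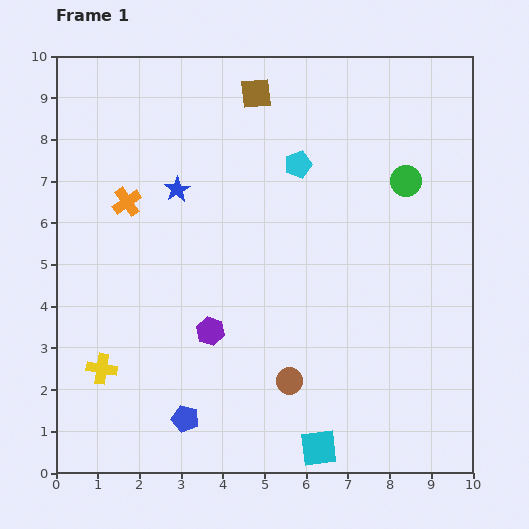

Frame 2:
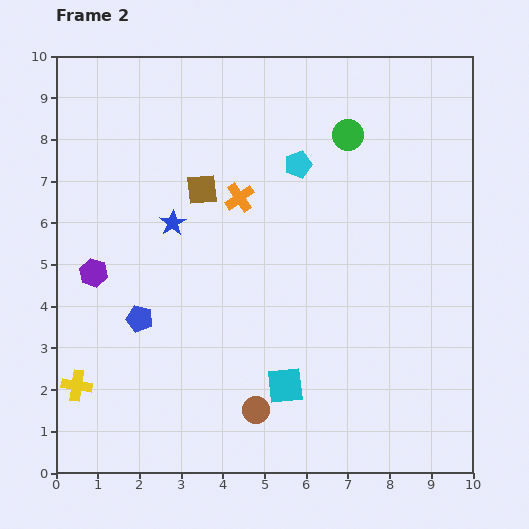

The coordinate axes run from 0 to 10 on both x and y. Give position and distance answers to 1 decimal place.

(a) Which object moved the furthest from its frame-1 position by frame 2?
the purple hexagon

(moved 3.1; next 2.7)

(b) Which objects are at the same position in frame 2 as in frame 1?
the cyan pentagon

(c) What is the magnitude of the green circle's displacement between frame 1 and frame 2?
1.8

The green circle moved from (8.4, 7.0) to (7.0, 8.1), a distance of √(1.4² + 1.1²) ≈ 1.8.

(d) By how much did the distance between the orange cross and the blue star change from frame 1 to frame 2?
+0.5

Distance in frame 1: 1.2. Distance in frame 2: 1.7.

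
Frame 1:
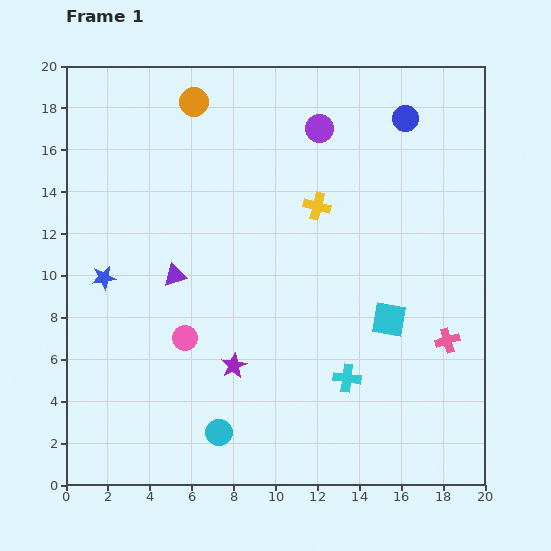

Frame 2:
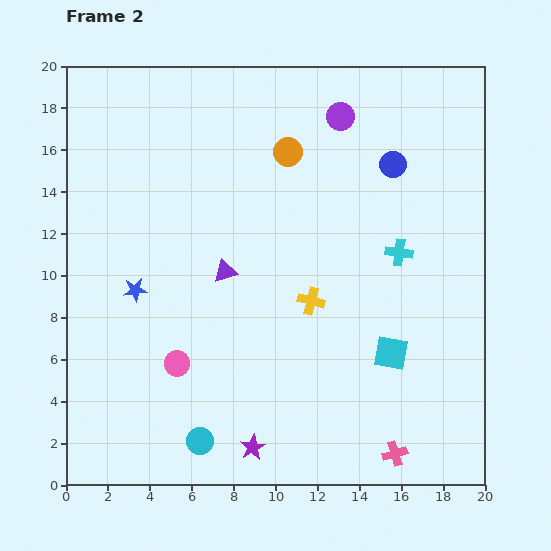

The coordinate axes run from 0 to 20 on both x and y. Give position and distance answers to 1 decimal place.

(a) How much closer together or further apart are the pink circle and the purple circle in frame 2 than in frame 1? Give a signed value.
+2.2

Distance in frame 1: 11.9. Distance in frame 2: 14.1.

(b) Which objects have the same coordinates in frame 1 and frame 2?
none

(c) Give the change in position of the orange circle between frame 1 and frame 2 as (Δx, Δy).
(4.5, -2.4)

The orange circle was at (6.1, 18.3) in frame 1 and (10.6, 15.9) in frame 2.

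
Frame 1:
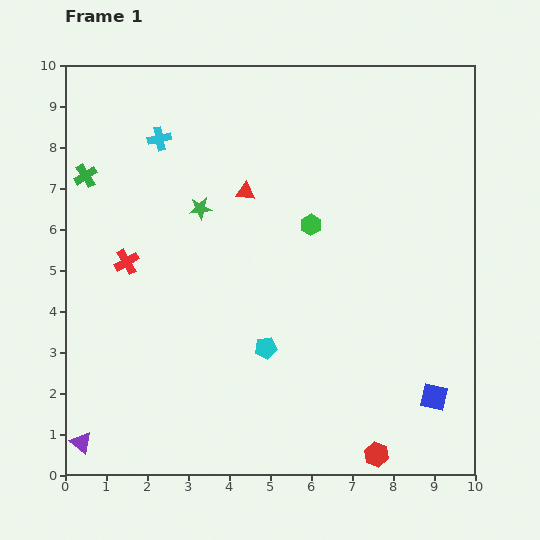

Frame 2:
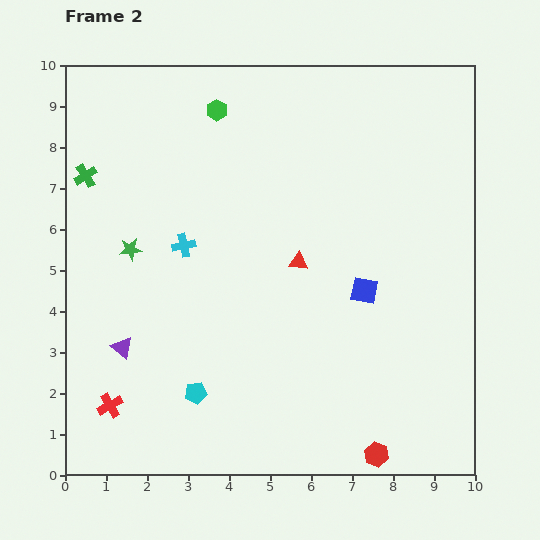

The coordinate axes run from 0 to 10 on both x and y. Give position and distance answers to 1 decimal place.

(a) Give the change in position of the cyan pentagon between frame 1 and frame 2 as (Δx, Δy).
(-1.7, -1.1)

The cyan pentagon was at (4.9, 3.1) in frame 1 and (3.2, 2.0) in frame 2.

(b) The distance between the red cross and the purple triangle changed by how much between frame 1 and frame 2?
-3.1

Distance in frame 1: 4.5. Distance in frame 2: 1.4.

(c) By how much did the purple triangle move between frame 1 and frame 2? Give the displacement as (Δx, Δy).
(1.0, 2.3)

The purple triangle was at (0.4, 0.8) in frame 1 and (1.4, 3.1) in frame 2.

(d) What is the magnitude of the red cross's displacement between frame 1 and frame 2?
3.5

The red cross moved from (1.5, 5.2) to (1.1, 1.7), a distance of √(0.4² + 3.5²) ≈ 3.5.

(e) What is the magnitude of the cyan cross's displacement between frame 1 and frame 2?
2.7

The cyan cross moved from (2.3, 8.2) to (2.9, 5.6), a distance of √(0.6² + 2.6²) ≈ 2.7.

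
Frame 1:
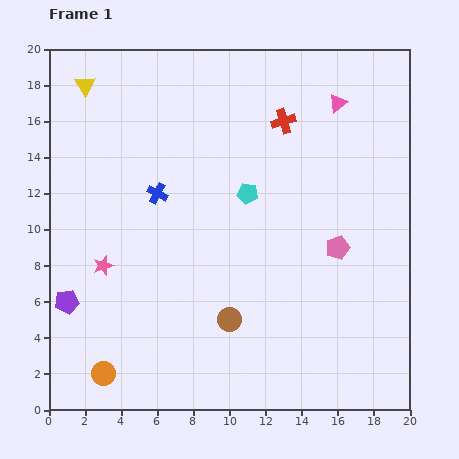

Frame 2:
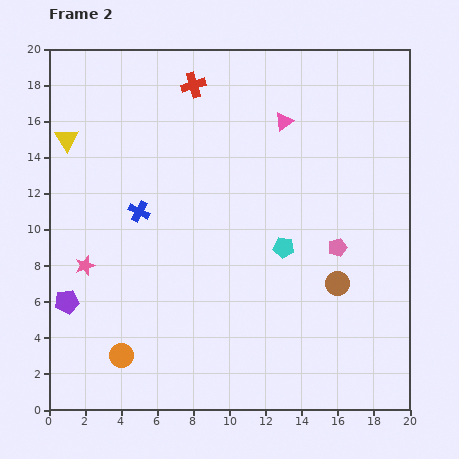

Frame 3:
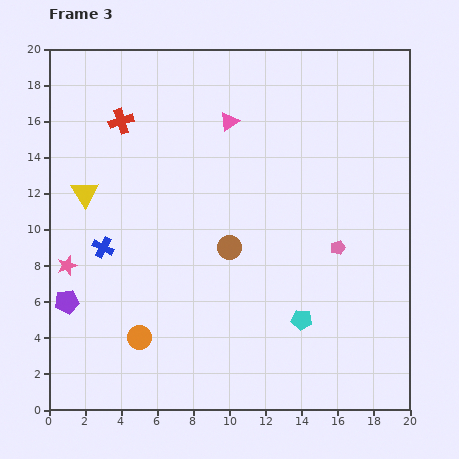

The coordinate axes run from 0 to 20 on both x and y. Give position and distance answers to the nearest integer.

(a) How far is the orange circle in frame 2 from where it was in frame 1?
1

The orange circle moved from (3, 2) to (4, 3), a distance of √(1² + 1²) ≈ 1.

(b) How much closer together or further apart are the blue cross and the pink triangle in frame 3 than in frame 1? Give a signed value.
-1

Distance in frame 1: 11. Distance in frame 3: 10.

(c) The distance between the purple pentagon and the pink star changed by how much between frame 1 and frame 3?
-1

Distance in frame 1: 3. Distance in frame 3: 2.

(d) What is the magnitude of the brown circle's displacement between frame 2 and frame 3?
6

The brown circle moved from (16, 7) to (10, 9), a distance of √(6² + 2²) ≈ 6.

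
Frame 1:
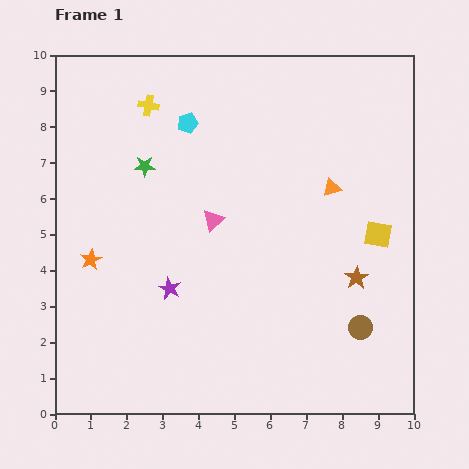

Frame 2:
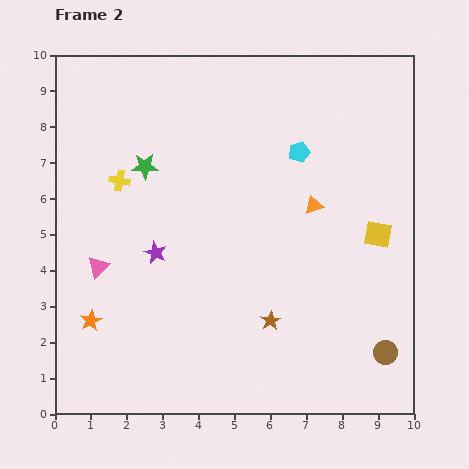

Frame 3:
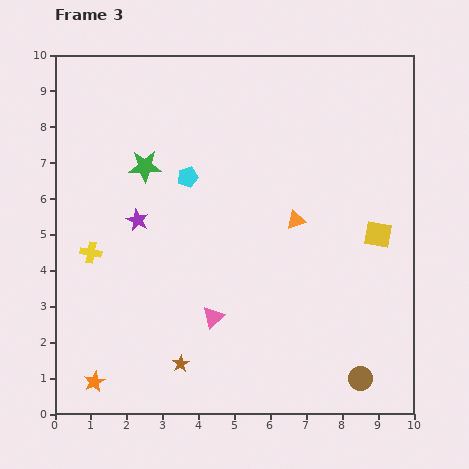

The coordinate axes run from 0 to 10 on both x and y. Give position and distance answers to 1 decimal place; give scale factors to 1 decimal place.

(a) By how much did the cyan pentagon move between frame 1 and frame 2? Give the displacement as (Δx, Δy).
(3.1, -0.8)

The cyan pentagon was at (3.7, 8.1) in frame 1 and (6.8, 7.3) in frame 2.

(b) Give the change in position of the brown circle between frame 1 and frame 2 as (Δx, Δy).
(0.7, -0.7)

The brown circle was at (8.5, 2.4) in frame 1 and (9.2, 1.7) in frame 2.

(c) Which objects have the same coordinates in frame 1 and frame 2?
the green star, the yellow square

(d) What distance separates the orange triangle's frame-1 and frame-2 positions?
0.7

The orange triangle moved from (7.7, 6.3) to (7.2, 5.8), a distance of √(0.5² + 0.5²) ≈ 0.7.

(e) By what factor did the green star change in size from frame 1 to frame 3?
1.6×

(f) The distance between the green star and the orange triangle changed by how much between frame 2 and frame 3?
-0.3

Distance in frame 2: 4.8. Distance in frame 3: 4.5.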